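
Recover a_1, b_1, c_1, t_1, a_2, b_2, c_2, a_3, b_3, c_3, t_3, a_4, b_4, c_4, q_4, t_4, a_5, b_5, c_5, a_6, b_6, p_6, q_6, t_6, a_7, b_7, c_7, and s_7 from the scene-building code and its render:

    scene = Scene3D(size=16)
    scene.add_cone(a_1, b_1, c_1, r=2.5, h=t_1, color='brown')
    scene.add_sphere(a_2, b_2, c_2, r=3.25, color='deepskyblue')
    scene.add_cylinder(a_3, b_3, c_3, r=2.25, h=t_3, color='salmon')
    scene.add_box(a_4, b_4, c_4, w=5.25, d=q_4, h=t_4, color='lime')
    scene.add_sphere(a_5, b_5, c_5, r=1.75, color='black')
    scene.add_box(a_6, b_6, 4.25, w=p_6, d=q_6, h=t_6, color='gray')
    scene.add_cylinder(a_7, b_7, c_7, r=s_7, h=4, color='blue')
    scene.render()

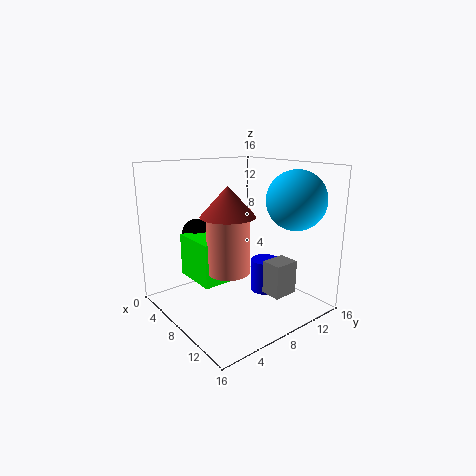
a_1 = 12.25, b_1 = 3.5, c_1 = 12, t_1 = 2.75, a_2 = 12, b_2 = 12.75, c_2 = 12.25, a_3 = 9.25, b_3 = 5.75, c_3 = 5, t_3 = 6.75, a_4 = 3.5, b_4 = 3.25, c_4 = 3.5, q_4 = 4, t_4 = 4.75, a_5 = 3, b_5 = 5.75, c_5 = 7.75, a_6 = 13.75, b_6 = 6.5, p_6 = 2, q_6 = 2.5, t_6 = 3.25, a_7 = 7.75, b_7 = 12.5, c_7 = 0.25, s_7 = 1.75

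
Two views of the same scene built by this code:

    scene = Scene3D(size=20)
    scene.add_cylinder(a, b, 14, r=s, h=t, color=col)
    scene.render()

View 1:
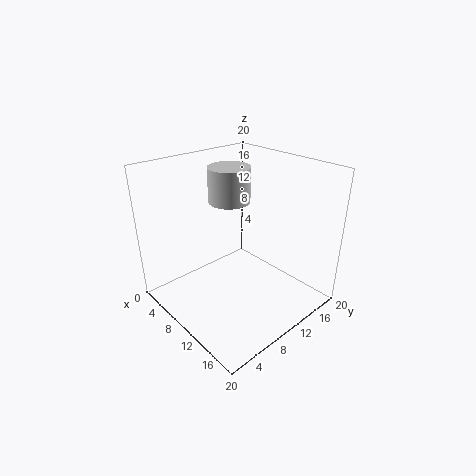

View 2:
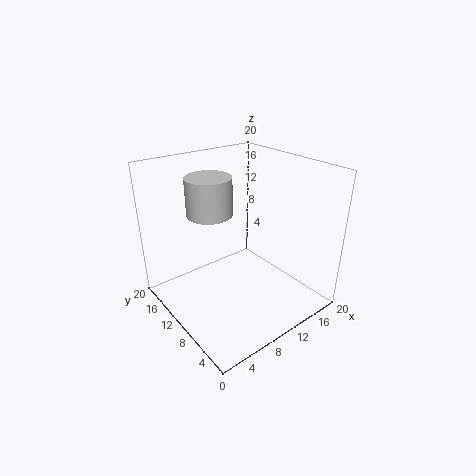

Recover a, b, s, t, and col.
a = 6.5; b = 11.5; s = 3; t = 5; col = 'lightgray'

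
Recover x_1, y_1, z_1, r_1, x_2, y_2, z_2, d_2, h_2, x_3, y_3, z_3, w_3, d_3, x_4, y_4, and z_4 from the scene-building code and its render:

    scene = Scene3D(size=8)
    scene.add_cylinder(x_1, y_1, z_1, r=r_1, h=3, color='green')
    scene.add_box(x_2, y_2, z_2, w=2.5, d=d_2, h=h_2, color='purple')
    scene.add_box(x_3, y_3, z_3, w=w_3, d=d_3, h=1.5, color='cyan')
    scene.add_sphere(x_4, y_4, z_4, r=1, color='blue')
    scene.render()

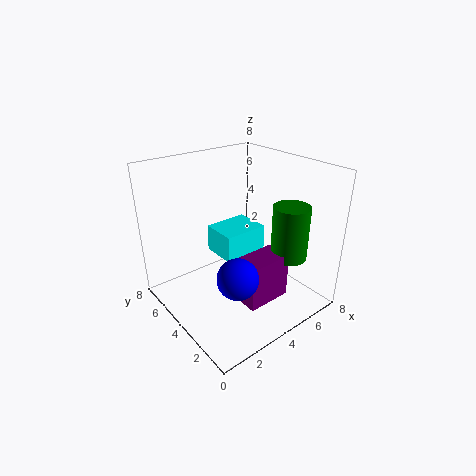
x_1 = 6
y_1 = 2
z_1 = 3
r_1 = 1
x_2 = 3
y_2 = 1.5
z_2 = 1
d_2 = 1.5
h_2 = 2.5
x_3 = 3
y_3 = 3.5
z_3 = 3
w_3 = 2.5
d_3 = 2
x_4 = 2
y_4 = 1.5
z_4 = 3.5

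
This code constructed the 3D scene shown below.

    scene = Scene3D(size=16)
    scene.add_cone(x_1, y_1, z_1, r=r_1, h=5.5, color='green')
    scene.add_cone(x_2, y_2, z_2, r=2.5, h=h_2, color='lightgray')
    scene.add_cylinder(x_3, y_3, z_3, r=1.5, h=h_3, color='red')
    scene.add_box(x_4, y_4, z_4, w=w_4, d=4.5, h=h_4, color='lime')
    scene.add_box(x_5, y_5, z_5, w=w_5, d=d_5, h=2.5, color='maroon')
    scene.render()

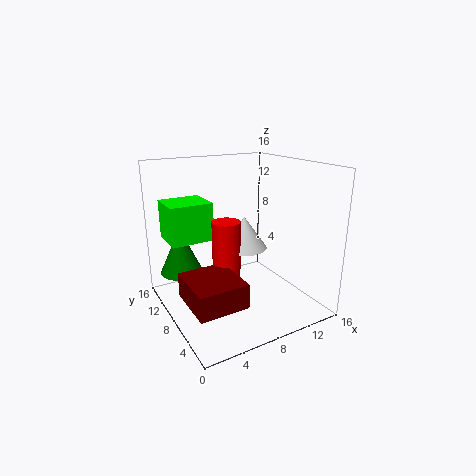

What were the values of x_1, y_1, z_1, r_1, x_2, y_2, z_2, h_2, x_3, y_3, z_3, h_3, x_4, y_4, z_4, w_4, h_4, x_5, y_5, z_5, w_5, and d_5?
x_1 = 3, y_1 = 13, z_1 = 3, r_1 = 2.5, x_2 = 8.5, y_2 = 7.5, z_2 = 7, h_2 = 3.5, x_3 = 6, y_3 = 7, z_3 = 4, h_3 = 6.5, x_4 = 1.5, y_4 = 11, z_4 = 7, w_4 = 5, h_4 = 4.5, x_5 = 0.5, y_5 = 1.5, z_5 = 3.5, w_5 = 5, d_5 = 5.5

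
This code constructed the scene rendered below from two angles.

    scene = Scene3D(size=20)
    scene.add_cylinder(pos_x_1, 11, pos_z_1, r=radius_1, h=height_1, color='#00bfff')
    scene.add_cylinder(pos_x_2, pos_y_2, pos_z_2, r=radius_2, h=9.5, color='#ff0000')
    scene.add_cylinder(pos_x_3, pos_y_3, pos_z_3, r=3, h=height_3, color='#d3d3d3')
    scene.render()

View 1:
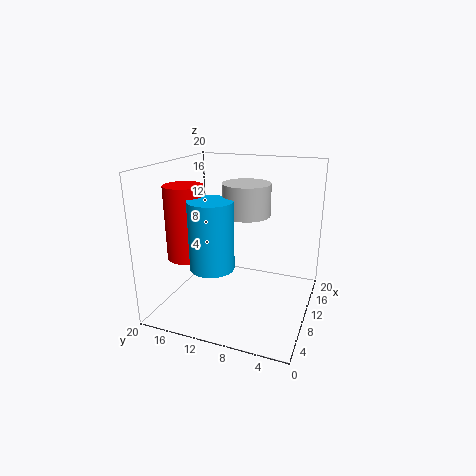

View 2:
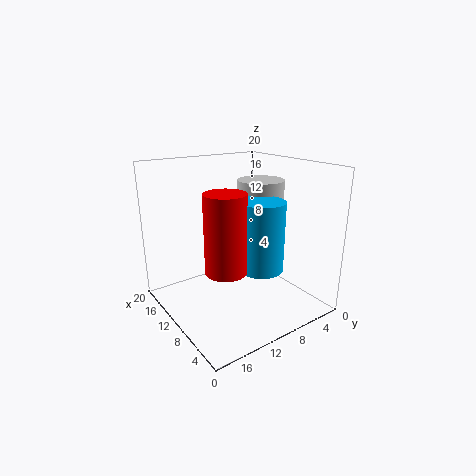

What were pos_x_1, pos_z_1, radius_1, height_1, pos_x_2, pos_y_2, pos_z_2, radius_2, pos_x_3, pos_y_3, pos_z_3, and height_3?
pos_x_1 = 3.75, pos_z_1 = 8.25, radius_1 = 2.75, height_1 = 8.5, pos_x_2 = 5, pos_y_2 = 15.25, pos_z_2 = 8.5, radius_2 = 2.5, pos_x_3 = 7.75, pos_y_3 = 8, pos_z_3 = 14.25, height_3 = 4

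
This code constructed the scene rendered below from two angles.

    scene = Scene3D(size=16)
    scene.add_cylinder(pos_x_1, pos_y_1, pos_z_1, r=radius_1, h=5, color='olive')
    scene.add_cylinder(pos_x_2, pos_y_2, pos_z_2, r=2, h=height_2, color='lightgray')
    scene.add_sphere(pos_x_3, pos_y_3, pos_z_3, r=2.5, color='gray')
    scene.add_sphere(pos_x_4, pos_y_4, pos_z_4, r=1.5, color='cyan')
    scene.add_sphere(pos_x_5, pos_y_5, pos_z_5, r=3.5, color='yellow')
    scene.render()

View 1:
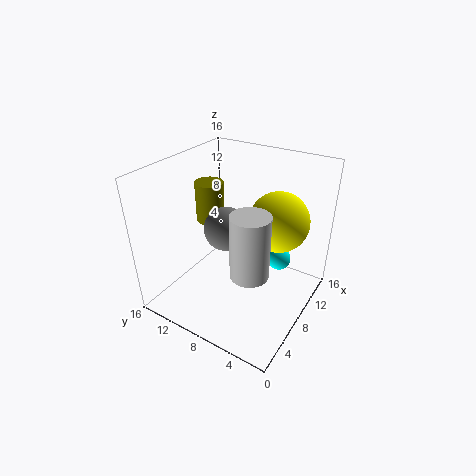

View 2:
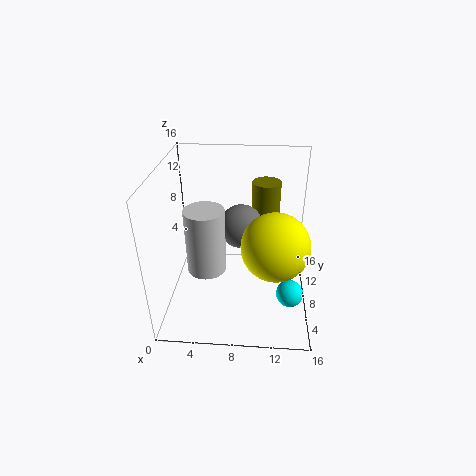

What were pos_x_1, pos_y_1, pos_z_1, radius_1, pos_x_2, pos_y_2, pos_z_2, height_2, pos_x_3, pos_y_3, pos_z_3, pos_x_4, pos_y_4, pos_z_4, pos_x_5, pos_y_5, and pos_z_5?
pos_x_1 = 11, pos_y_1 = 14, pos_z_1 = 7.25, radius_1 = 1.75, pos_x_2 = 5, pos_y_2 = 4.75, pos_z_2 = 6.25, height_2 = 6.75, pos_x_3 = 8.25, pos_y_3 = 9.75, pos_z_3 = 8.5, pos_x_4 = 14, pos_y_4 = 5.5, pos_z_4 = 2.5, pos_x_5 = 12, pos_y_5 = 5, pos_z_5 = 9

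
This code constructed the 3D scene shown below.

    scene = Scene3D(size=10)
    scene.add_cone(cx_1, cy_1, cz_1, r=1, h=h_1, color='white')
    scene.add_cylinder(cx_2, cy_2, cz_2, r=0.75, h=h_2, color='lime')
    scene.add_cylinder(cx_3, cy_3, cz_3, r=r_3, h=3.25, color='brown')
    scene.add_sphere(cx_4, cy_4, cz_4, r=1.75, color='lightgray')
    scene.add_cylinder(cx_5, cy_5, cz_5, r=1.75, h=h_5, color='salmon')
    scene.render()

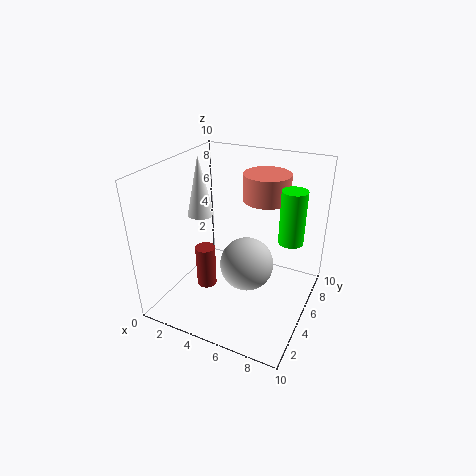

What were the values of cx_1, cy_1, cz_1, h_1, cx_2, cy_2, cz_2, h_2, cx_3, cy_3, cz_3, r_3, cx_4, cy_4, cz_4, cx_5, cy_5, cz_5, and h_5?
cx_1 = 1.25, cy_1 = 6.25, cz_1 = 5.5, h_1 = 4.5, cx_2 = 9, cy_2 = 4, cz_2 = 6.25, h_2 = 3.25, cx_3 = 2.25, cy_3 = 5, cz_3 = 0.25, r_3 = 0.75, cx_4 = 6.25, cy_4 = 3.75, cz_4 = 4, cx_5 = 5.75, cy_5 = 8.25, cz_5 = 6.75, h_5 = 2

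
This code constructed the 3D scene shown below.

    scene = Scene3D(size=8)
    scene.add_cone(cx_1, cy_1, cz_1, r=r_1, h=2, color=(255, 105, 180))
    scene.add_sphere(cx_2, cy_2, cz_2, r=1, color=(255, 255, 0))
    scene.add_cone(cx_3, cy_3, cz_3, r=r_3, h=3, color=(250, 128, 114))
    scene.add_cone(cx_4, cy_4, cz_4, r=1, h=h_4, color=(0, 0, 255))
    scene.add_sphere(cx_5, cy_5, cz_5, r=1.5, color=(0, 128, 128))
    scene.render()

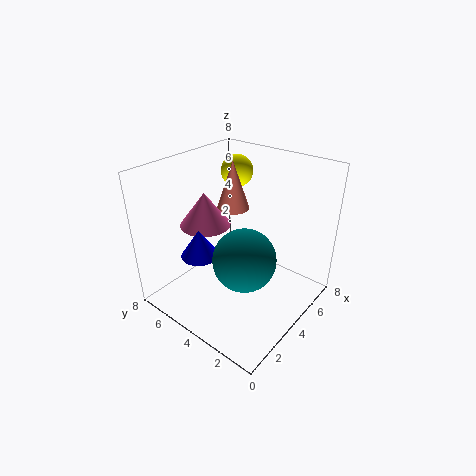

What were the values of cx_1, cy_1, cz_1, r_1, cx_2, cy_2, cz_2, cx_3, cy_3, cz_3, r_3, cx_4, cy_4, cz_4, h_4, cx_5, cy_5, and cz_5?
cx_1 = 4; cy_1 = 6.5; cz_1 = 4; r_1 = 1.5; cx_2 = 7; cy_2 = 6.5; cz_2 = 6.5; cx_3 = 6; cy_3 = 6; cz_3 = 4.5; r_3 = 1; cx_4 = 2; cy_4 = 5; cz_4 = 3.5; h_4 = 1.5; cx_5 = 2; cy_5 = 2; cz_5 = 4.5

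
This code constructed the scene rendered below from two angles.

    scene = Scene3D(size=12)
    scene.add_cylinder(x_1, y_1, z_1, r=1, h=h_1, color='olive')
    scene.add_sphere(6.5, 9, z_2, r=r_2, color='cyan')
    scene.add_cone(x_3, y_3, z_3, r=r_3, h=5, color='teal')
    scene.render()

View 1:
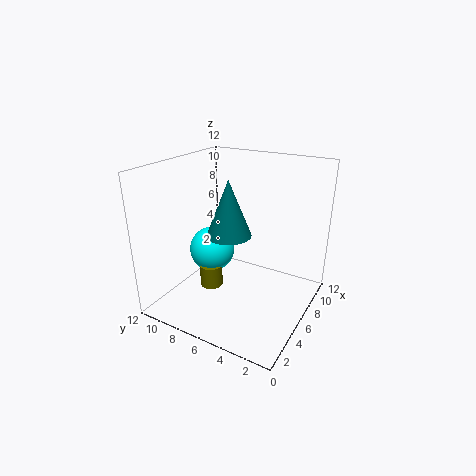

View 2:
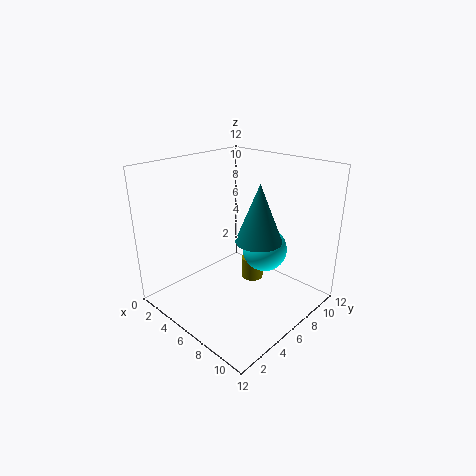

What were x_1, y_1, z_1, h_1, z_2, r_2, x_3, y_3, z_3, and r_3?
x_1 = 5.5
y_1 = 8.5
z_1 = 1
h_1 = 2
z_2 = 4
r_2 = 2
x_3 = 7
y_3 = 7.5
z_3 = 5.5
r_3 = 2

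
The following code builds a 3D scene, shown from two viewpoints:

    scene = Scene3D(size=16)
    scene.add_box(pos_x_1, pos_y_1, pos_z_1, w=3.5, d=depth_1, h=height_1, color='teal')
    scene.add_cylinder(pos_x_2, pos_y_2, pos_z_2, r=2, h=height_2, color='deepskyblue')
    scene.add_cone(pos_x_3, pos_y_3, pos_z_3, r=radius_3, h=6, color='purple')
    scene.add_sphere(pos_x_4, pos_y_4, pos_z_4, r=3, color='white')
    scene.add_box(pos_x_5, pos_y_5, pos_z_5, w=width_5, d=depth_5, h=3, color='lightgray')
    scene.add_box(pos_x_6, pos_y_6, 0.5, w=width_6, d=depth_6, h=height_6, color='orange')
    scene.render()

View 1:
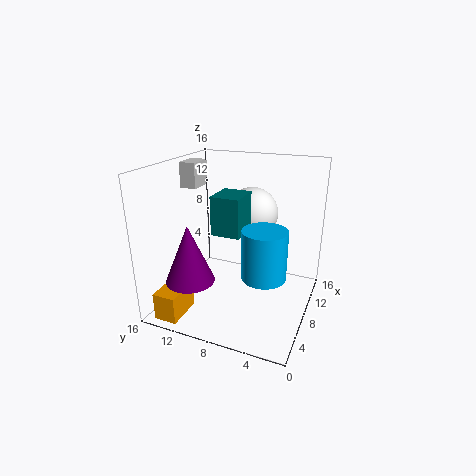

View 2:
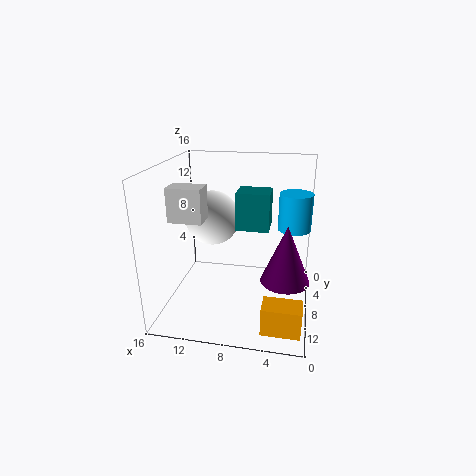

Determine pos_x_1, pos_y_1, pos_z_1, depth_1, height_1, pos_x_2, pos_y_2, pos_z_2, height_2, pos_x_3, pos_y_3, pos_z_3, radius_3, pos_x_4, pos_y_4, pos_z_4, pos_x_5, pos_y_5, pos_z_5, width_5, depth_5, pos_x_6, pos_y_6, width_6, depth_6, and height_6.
pos_x_1 = 4.5; pos_y_1 = 6.5; pos_z_1 = 9.5; depth_1 = 3; height_1 = 4; pos_x_2 = 2; pos_y_2 = 3; pos_z_2 = 7.5; height_2 = 4.5; pos_x_3 = 2.5; pos_y_3 = 11; pos_z_3 = 5; radius_3 = 2.5; pos_x_4 = 11; pos_y_4 = 7.5; pos_z_4 = 10; pos_x_5 = 9.5; pos_y_5 = 14; pos_z_5 = 12.5; width_5 = 3; depth_5 = 2; pos_x_6 = 0.5; pos_y_6 = 12; width_6 = 4; depth_6 = 2.5; height_6 = 3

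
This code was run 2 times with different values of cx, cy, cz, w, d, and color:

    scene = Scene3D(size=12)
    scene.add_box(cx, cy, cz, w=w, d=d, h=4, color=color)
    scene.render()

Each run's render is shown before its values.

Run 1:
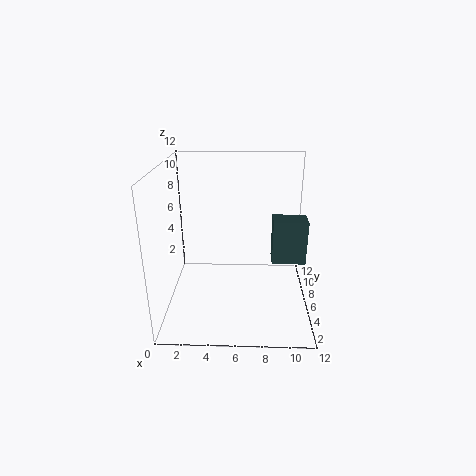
cx = 9; cy = 7; cz = 3; w = 3; d = 2; color = 'darkslategray'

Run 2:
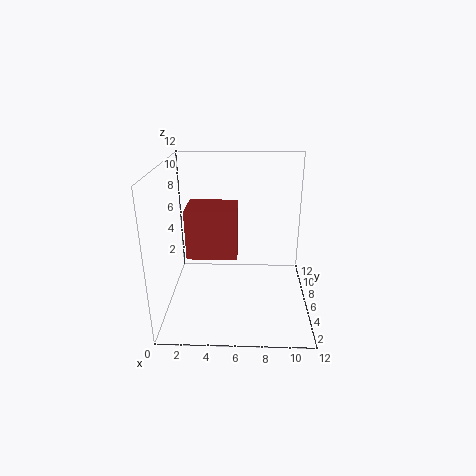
cx = 2; cy = 4; cz = 5; w = 4; d = 3; color = 'brown'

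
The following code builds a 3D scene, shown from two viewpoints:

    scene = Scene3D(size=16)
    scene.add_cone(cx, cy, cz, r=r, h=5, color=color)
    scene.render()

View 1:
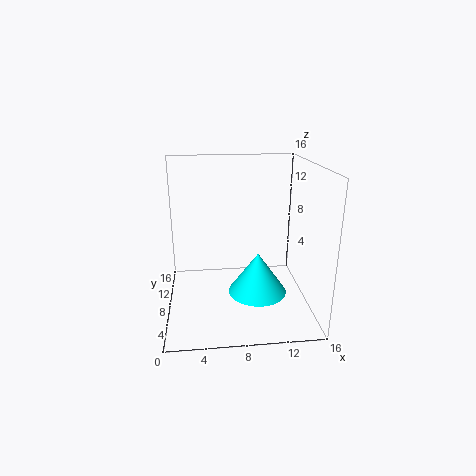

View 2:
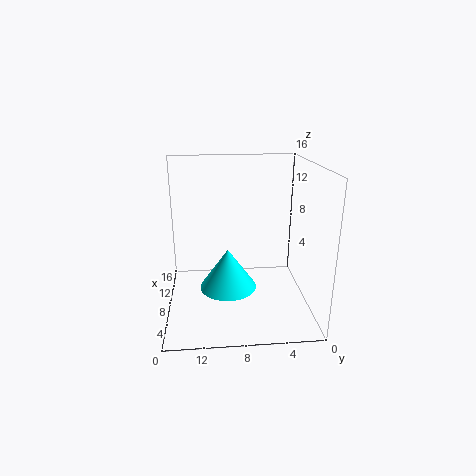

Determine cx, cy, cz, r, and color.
cx = 10.5; cy = 9; cz = 0.5; r = 3.5; color = 'cyan'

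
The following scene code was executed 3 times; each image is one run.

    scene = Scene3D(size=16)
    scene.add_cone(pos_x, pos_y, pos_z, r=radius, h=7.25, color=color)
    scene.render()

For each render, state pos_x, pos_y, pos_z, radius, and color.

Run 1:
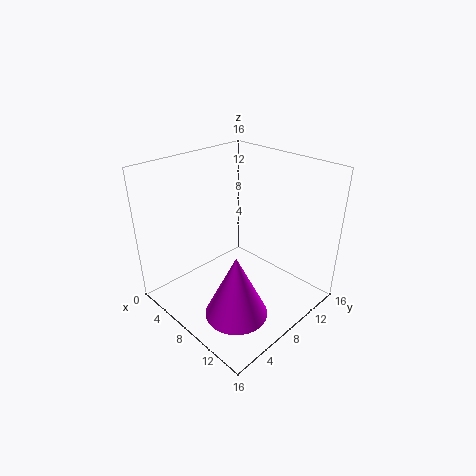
pos_x = 10.25
pos_y = 5.5
pos_z = 0.25
radius = 3.5
color = 'magenta'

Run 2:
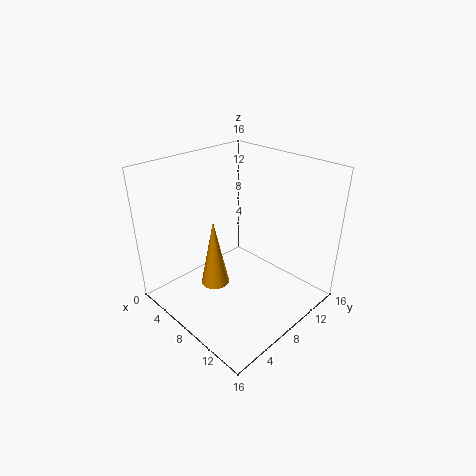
pos_x = 8
pos_y = 4.5
pos_z = 4
radius = 1.5
color = 'orange'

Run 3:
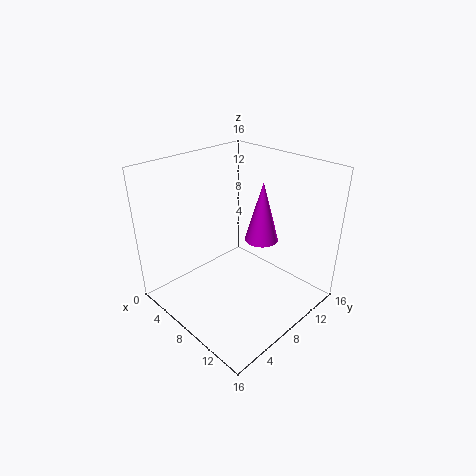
pos_x = 8
pos_y = 12
pos_z = 6.25
radius = 2
color = 'magenta'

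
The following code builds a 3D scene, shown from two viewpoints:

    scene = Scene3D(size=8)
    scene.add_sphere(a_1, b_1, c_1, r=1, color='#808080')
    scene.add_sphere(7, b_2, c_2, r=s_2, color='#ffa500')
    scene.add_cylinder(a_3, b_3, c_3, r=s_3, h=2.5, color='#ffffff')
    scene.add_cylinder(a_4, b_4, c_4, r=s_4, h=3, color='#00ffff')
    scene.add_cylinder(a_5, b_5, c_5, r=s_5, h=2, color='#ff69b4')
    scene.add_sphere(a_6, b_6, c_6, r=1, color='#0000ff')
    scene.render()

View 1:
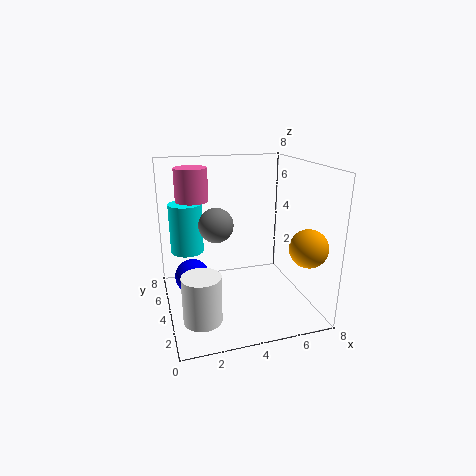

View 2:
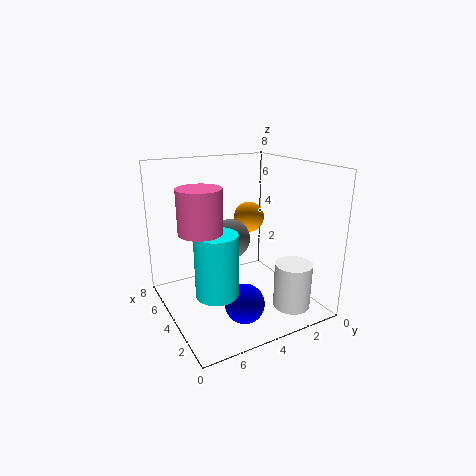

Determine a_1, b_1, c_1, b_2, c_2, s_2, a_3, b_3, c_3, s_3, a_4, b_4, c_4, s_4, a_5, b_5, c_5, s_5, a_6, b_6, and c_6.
a_1 = 3; b_1 = 5; c_1 = 4.5; b_2 = 1.5; c_2 = 4; s_2 = 1; a_3 = 1.5; b_3 = 2; c_3 = 0.5; s_3 = 1; a_4 = 1.5; b_4 = 6.5; c_4 = 2.5; s_4 = 1; a_5 = 2; b_5 = 7; c_5 = 5.5; s_5 = 1; a_6 = 1.5; b_6 = 5; c_6 = 1.5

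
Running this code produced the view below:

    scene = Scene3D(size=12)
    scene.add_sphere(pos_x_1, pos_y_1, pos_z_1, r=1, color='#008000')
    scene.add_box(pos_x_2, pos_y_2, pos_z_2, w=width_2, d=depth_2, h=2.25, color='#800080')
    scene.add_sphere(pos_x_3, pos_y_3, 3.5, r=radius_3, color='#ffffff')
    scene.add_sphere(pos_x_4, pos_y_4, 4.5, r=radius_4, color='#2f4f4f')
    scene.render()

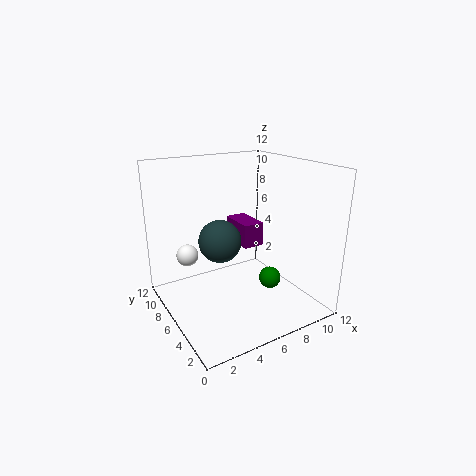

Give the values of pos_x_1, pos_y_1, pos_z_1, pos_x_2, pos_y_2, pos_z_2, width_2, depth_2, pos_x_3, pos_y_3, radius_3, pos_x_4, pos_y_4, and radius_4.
pos_x_1 = 9.5, pos_y_1 = 6, pos_z_1 = 1.25, pos_x_2 = 8, pos_y_2 = 8, pos_z_2 = 3.75, width_2 = 2, depth_2 = 3.5, pos_x_3 = 3, pos_y_3 = 10, radius_3 = 1, pos_x_4 = 6, pos_y_4 = 9.25, radius_4 = 2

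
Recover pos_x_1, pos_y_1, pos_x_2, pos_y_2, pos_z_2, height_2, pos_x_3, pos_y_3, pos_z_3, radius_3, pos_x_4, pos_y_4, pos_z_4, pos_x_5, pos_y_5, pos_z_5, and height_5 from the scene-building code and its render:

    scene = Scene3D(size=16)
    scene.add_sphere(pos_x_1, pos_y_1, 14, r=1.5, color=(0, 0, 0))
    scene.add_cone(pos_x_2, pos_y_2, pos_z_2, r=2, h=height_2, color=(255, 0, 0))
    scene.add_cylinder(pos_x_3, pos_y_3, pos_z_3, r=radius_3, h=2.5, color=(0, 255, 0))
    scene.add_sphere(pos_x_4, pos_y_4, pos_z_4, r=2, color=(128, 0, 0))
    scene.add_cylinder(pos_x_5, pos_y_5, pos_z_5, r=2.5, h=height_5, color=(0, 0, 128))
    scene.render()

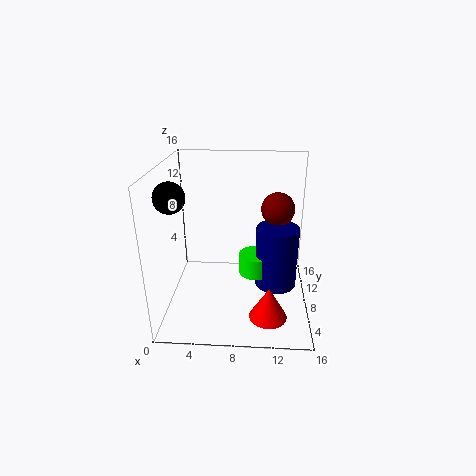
pos_x_1 = 2, pos_y_1 = 3.5, pos_x_2 = 11.5, pos_y_2 = 3.5, pos_z_2 = 1, height_2 = 3.5, pos_x_3 = 10, pos_y_3 = 10, pos_z_3 = 2.5, radius_3 = 2, pos_x_4 = 12.5, pos_y_4 = 12, pos_z_4 = 10, pos_x_5 = 12.5, pos_y_5 = 10, pos_z_5 = 1, height_5 = 7.5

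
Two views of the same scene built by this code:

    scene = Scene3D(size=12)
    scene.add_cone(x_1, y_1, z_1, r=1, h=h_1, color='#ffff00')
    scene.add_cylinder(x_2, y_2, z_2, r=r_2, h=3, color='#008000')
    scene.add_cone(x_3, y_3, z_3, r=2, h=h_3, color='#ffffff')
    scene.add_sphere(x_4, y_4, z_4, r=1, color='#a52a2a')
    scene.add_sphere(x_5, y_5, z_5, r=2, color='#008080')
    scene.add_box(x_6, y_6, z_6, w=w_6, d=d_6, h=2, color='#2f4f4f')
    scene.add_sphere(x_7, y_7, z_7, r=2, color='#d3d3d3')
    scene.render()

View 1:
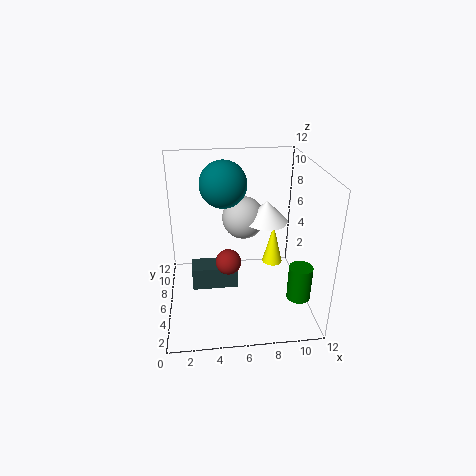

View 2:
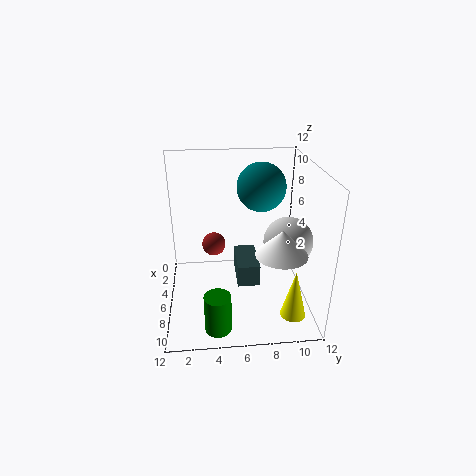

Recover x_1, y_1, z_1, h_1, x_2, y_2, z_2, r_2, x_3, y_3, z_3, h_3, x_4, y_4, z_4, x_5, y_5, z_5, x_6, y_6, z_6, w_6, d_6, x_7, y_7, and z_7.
x_1 = 10, y_1 = 10, z_1 = 1, h_1 = 4, x_2 = 11, y_2 = 4, z_2 = 1, r_2 = 1, x_3 = 9, y_3 = 9, z_3 = 6, h_3 = 2, x_4 = 5, y_4 = 4, z_4 = 5, x_5 = 5, y_5 = 8, z_5 = 10, x_6 = 2, y_6 = 6, z_6 = 1, w_6 = 4, d_6 = 2, x_7 = 7, y_7 = 10, z_7 = 6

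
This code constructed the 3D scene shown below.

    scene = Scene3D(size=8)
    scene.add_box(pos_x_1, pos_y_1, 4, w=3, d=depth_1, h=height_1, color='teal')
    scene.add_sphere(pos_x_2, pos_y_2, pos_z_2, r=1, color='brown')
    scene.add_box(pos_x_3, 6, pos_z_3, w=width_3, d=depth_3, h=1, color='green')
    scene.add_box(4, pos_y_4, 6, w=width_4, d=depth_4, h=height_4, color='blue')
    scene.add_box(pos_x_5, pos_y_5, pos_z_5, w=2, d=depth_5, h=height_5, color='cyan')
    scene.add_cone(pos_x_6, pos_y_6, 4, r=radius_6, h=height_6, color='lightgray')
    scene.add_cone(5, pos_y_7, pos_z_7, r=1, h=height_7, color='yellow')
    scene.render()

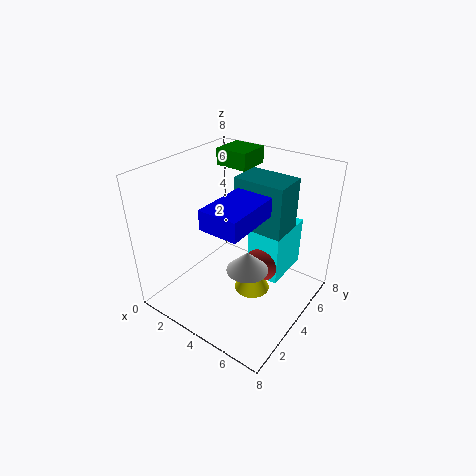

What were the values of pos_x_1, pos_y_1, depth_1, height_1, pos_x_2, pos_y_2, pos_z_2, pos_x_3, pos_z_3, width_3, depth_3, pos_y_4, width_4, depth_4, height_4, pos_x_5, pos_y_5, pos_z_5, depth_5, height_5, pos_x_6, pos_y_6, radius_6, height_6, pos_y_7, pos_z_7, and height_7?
pos_x_1 = 3; pos_y_1 = 5; depth_1 = 2; height_1 = 3; pos_x_2 = 5; pos_y_2 = 5; pos_z_2 = 2; pos_x_3 = 1; pos_z_3 = 7; width_3 = 2; depth_3 = 2; pos_y_4 = 1; width_4 = 2; depth_4 = 3; height_4 = 1; pos_x_5 = 4; pos_y_5 = 5; pos_z_5 = 1; depth_5 = 3; height_5 = 3; pos_x_6 = 6; pos_y_6 = 2; radius_6 = 1; height_6 = 1; pos_y_7 = 4; pos_z_7 = 1; height_7 = 2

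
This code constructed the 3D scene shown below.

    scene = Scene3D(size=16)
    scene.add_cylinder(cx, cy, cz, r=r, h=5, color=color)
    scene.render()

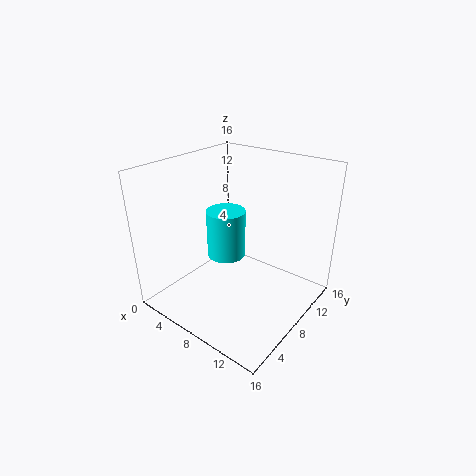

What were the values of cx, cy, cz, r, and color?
cx = 8
cy = 6
cz = 7
r = 2
color = 'cyan'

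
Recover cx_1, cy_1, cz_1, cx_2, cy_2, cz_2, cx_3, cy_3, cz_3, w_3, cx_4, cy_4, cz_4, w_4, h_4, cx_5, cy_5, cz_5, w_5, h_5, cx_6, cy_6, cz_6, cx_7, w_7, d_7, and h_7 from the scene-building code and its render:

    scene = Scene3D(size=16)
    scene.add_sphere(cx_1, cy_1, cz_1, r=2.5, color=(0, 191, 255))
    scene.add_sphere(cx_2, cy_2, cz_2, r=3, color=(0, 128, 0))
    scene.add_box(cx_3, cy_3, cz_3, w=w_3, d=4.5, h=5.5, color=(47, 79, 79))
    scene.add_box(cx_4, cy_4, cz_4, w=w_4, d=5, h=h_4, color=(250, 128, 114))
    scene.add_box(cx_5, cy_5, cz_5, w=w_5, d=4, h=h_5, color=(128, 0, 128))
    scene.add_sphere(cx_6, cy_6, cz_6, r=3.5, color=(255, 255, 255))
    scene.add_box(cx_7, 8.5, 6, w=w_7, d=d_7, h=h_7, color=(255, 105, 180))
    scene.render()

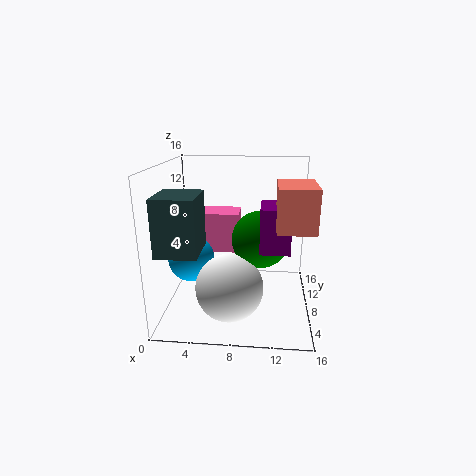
cx_1 = 3; cy_1 = 6.5; cz_1 = 6; cx_2 = 10.5; cy_2 = 6.5; cz_2 = 8.5; cx_3 = 1; cy_3 = 0.5; cz_3 = 8.5; w_3 = 4; cx_4 = 12; cy_4 = 1; cz_4 = 11; w_4 = 3.5; h_4 = 4; cx_5 = 10.5; cy_5 = 3.5; cz_5 = 8; w_5 = 3; h_5 = 4.5; cx_6 = 7.5; cy_6 = 4; cz_6 = 4; cx_7 = 3; w_7 = 5; d_7 = 3.5; h_7 = 4.5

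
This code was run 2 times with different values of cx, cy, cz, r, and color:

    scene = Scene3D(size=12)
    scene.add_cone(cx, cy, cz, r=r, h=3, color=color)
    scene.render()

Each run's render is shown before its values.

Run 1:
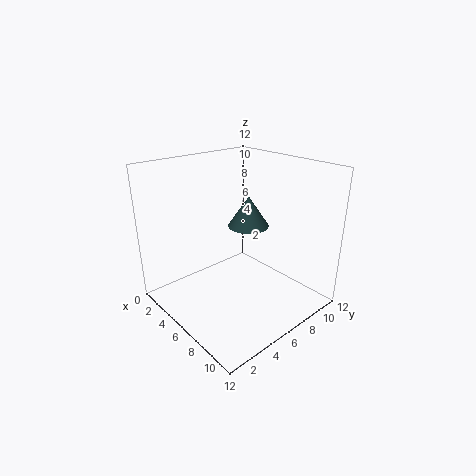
cx = 3
cy = 10
cz = 5
r = 2
color = 'darkslategray'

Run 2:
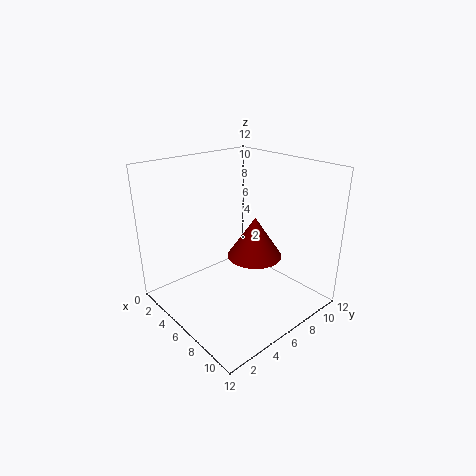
cx = 9
cy = 5
cz = 6
r = 2
color = 'maroon'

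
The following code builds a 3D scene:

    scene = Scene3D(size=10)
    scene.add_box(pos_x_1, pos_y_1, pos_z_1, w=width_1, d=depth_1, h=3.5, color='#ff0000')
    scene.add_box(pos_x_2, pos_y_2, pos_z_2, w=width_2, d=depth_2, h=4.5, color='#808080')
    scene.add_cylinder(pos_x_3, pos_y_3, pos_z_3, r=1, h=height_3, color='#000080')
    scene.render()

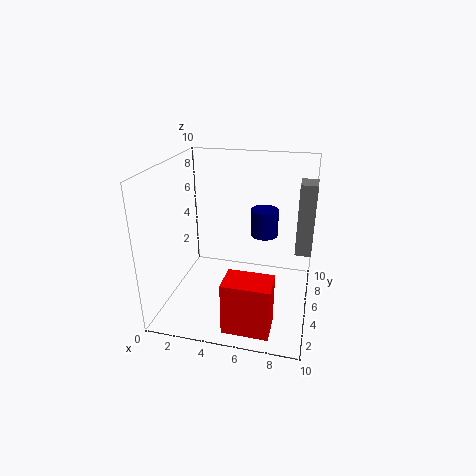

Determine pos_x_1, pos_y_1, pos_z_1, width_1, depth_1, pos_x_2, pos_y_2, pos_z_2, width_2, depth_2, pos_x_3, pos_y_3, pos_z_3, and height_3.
pos_x_1 = 5, pos_y_1 = 0.5, pos_z_1 = 0.5, width_1 = 3, depth_1 = 2, pos_x_2 = 9, pos_y_2 = 3.5, pos_z_2 = 5, width_2 = 1, depth_2 = 1.5, pos_x_3 = 6.5, pos_y_3 = 7, pos_z_3 = 4.5, height_3 = 2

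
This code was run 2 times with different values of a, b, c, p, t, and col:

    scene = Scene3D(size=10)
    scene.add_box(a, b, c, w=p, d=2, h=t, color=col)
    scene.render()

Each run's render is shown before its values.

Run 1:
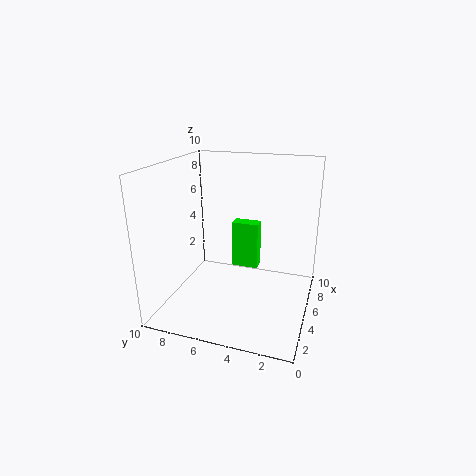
a = 6.5, b = 4, c = 2, p = 1, t = 3.5, col = 'lime'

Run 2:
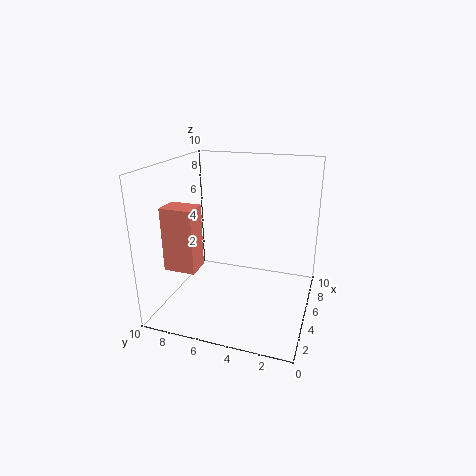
a = 1, b = 6.5, c = 4, p = 1.5, t = 4, col = 'salmon'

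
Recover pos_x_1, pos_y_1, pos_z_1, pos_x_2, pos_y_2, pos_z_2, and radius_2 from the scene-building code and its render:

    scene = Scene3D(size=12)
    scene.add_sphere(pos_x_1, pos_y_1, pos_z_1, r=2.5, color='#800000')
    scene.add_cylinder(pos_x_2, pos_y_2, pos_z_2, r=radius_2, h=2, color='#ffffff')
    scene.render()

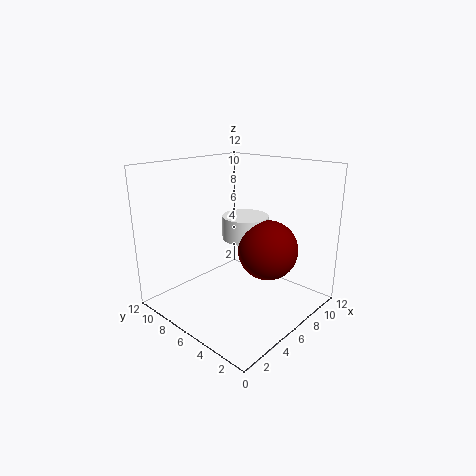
pos_x_1 = 7.5; pos_y_1 = 4; pos_z_1 = 5; pos_x_2 = 7.5; pos_y_2 = 6.5; pos_z_2 = 5.5; radius_2 = 2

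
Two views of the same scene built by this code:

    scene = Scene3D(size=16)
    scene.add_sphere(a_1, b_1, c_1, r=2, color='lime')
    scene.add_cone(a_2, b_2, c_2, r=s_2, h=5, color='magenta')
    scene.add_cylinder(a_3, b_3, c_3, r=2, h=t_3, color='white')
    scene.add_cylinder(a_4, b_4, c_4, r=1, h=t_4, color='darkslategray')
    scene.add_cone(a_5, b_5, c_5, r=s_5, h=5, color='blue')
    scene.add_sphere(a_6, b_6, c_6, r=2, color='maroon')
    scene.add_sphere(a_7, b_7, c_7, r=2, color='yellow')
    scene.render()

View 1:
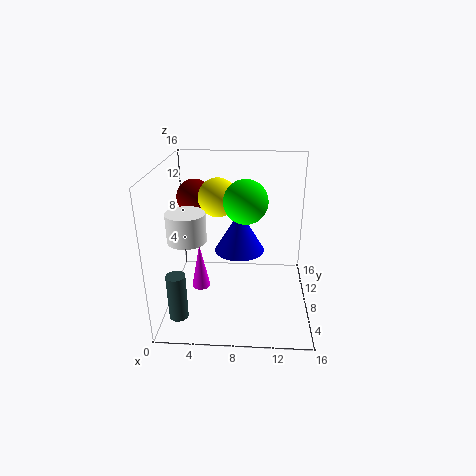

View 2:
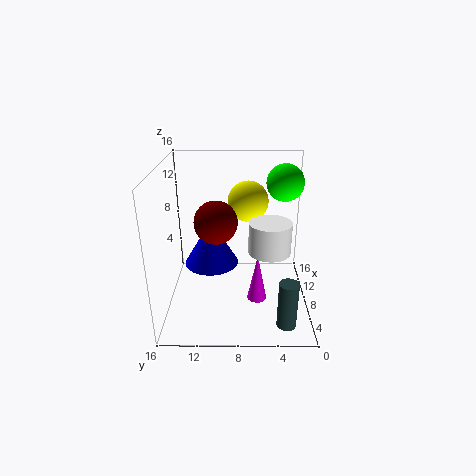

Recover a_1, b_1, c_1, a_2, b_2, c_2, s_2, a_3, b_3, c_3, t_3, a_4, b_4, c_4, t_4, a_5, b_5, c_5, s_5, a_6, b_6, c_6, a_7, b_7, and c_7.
a_1 = 9, b_1 = 3, c_1 = 14, a_2 = 4, b_2 = 6, c_2 = 3, s_2 = 1, a_3 = 3, b_3 = 5, c_3 = 9, t_3 = 3, a_4 = 2, b_4 = 3, c_4 = 1, t_4 = 5, a_5 = 8, b_5 = 11, c_5 = 5, s_5 = 3, a_6 = 3, b_6 = 10, c_6 = 12, a_7 = 6, b_7 = 7, c_7 = 13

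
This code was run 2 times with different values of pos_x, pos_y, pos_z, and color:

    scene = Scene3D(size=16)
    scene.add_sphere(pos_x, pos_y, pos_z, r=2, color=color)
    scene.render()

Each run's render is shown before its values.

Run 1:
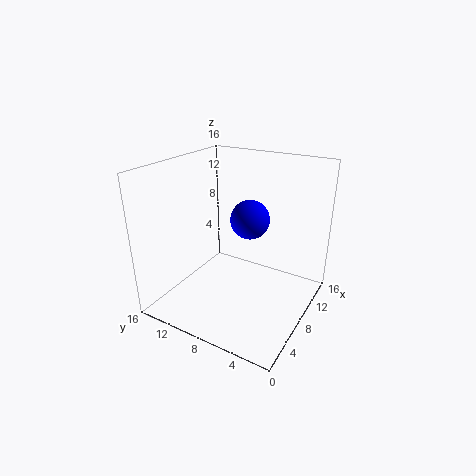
pos_x = 7; pos_y = 6; pos_z = 11; color = 'blue'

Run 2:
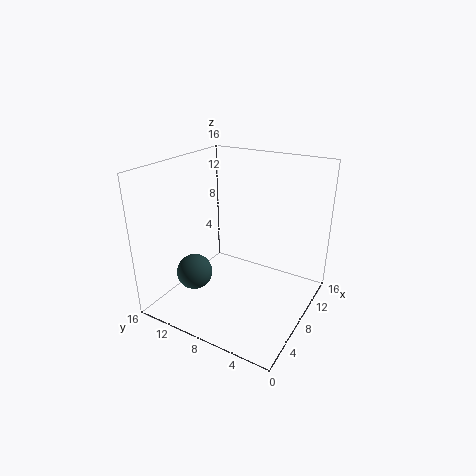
pos_x = 5; pos_y = 12; pos_z = 4; color = 'darkslategray'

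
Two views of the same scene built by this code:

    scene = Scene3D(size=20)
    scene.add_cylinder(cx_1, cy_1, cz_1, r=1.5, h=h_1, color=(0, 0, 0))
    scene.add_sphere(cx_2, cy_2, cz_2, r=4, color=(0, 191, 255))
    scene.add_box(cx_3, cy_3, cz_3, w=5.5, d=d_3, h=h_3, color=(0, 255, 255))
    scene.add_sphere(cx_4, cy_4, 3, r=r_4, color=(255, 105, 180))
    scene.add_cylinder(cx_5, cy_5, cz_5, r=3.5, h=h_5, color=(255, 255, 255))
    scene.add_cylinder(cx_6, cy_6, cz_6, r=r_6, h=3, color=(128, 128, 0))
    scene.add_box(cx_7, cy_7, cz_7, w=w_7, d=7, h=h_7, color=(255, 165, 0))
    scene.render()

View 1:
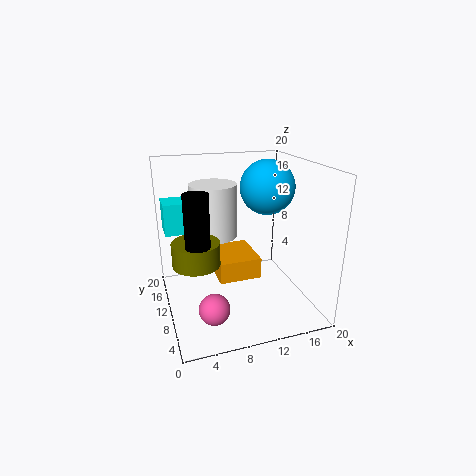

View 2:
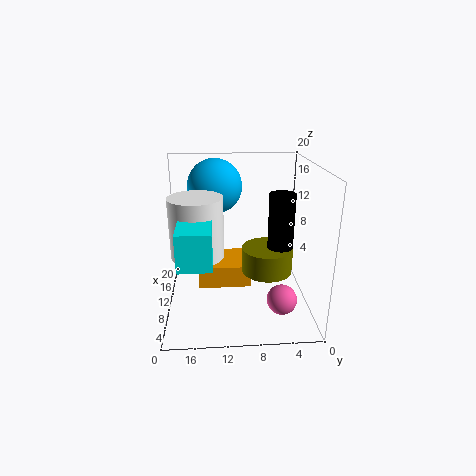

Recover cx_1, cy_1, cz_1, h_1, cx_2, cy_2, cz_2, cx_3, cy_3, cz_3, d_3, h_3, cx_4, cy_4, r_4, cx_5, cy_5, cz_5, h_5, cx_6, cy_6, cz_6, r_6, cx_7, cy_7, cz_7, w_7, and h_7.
cx_1 = 3.5
cy_1 = 5.5
cz_1 = 10
h_1 = 8
cx_2 = 15.5
cy_2 = 13
cz_2 = 16
cx_3 = 0.5
cy_3 = 13.5
cz_3 = 10
d_3 = 4
h_3 = 4.5
cx_4 = 5
cy_4 = 4.5
r_4 = 2
cx_5 = 8
cy_5 = 15.5
cz_5 = 8.5
h_5 = 8
cx_6 = 3.5
cy_6 = 7
cz_6 = 8.5
r_6 = 3
cx_7 = 7
cy_7 = 8.5
cz_7 = 4
w_7 = 6
h_7 = 3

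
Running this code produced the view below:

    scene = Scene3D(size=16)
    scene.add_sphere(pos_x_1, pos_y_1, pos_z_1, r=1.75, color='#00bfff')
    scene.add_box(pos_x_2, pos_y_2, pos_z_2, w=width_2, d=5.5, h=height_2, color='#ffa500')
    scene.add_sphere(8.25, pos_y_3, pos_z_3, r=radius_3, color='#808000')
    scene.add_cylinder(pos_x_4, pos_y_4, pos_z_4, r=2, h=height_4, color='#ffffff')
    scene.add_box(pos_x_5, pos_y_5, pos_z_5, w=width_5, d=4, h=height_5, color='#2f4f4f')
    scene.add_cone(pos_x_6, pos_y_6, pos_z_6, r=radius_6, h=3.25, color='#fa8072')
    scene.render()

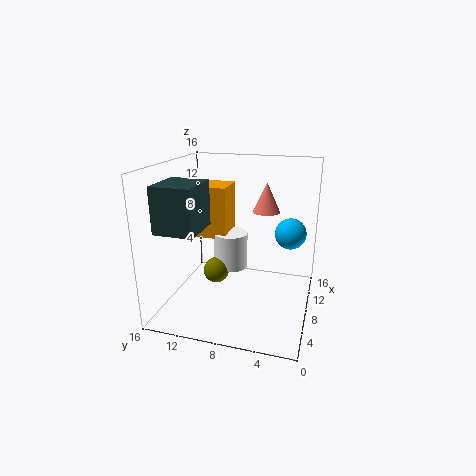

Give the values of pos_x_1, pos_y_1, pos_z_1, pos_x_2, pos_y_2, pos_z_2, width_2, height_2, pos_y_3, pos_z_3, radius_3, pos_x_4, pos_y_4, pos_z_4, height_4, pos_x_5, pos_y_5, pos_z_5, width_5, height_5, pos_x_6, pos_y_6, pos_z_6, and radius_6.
pos_x_1 = 10.25
pos_y_1 = 2.5
pos_z_1 = 8.25
pos_x_2 = 8.75
pos_y_2 = 9.75
pos_z_2 = 7.25
width_2 = 4
height_2 = 6
pos_y_3 = 10.75
pos_z_3 = 3.5
radius_3 = 1.5
pos_x_4 = 10
pos_y_4 = 9.5
pos_z_4 = 3.5
height_4 = 4.25
pos_x_5 = 0.5
pos_y_5 = 10
pos_z_5 = 10.5
width_5 = 4.5
height_5 = 4.5
pos_x_6 = 9.75
pos_y_6 = 5.25
pos_z_6 = 10.75
radius_6 = 1.5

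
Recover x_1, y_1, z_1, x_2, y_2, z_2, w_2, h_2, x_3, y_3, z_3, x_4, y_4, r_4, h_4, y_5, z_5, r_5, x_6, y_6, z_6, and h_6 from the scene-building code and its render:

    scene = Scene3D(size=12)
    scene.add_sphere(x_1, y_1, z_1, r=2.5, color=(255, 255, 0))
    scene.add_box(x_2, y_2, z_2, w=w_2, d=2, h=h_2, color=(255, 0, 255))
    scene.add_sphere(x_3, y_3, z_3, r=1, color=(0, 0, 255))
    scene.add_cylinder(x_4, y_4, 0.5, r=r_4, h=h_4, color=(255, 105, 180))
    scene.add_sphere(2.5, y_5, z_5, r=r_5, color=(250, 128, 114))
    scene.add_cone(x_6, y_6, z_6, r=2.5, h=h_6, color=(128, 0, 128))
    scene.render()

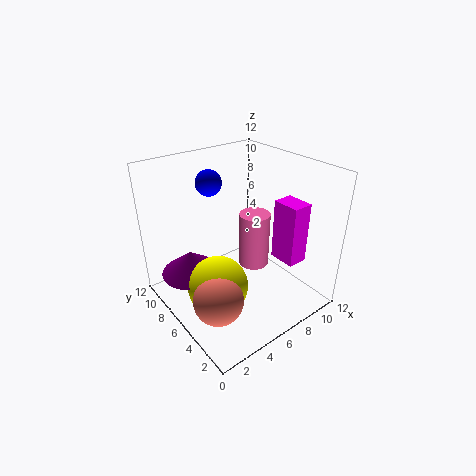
x_1 = 3.5
y_1 = 5.5
z_1 = 2.5
x_2 = 6.5
y_2 = 0.5
z_2 = 6
w_2 = 1.5
h_2 = 4.5
x_3 = 4
y_3 = 7
z_3 = 11
x_4 = 10
y_4 = 8.5
r_4 = 1.5
h_4 = 5.5
y_5 = 4
z_5 = 2.5
r_5 = 2
x_6 = 2.5
y_6 = 8
z_6 = 3
h_6 = 2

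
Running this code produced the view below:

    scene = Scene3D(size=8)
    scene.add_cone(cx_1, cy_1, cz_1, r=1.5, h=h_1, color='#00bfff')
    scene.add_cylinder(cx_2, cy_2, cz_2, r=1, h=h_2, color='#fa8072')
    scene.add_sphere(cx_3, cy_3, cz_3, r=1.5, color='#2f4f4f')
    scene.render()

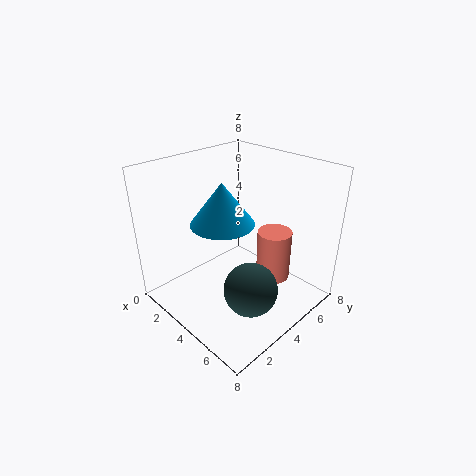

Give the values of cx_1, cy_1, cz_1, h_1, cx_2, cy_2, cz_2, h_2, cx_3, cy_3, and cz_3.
cx_1 = 5; cy_1 = 2; cz_1 = 6; h_1 = 2; cx_2 = 5; cy_2 = 6; cz_2 = 1; h_2 = 3; cx_3 = 5.5; cy_3 = 3.5; cz_3 = 1.5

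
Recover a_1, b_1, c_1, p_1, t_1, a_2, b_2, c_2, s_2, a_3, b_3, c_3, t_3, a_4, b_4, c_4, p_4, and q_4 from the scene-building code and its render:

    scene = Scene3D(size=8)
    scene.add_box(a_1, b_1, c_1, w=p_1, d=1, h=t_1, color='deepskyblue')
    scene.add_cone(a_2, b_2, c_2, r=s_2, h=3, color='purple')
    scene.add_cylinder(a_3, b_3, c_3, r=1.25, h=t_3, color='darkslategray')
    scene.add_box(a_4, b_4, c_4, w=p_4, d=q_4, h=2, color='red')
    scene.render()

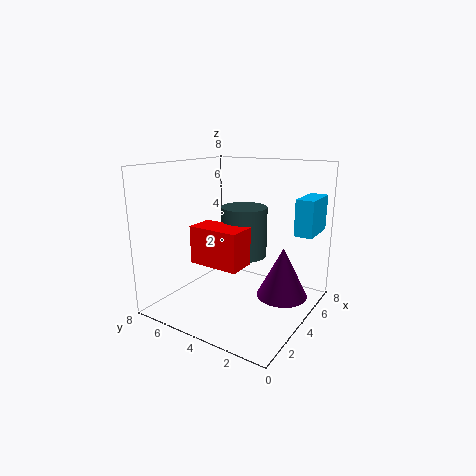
a_1 = 5.25, b_1 = 0.25, c_1 = 4.25, p_1 = 2.25, t_1 = 2, a_2 = 5.75, b_2 = 2, c_2 = 0.25, s_2 = 1.5, a_3 = 4.25, b_3 = 3.75, c_3 = 3, t_3 = 2.75, a_4 = 1.75, b_4 = 2.75, c_4 = 3, p_4 = 1.5, q_4 = 2.75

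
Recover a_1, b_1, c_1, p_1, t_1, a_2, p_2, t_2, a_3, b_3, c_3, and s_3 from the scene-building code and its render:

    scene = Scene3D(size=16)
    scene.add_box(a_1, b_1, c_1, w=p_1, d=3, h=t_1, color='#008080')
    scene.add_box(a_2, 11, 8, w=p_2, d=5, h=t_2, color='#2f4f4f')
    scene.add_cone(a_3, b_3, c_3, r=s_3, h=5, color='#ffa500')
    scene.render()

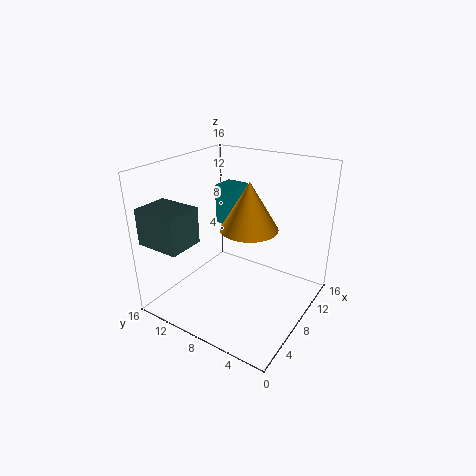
a_1 = 12; b_1 = 11; c_1 = 7; p_1 = 3; t_1 = 5; a_2 = 1; p_2 = 4; t_2 = 4; a_3 = 7; b_3 = 6; c_3 = 10; s_3 = 3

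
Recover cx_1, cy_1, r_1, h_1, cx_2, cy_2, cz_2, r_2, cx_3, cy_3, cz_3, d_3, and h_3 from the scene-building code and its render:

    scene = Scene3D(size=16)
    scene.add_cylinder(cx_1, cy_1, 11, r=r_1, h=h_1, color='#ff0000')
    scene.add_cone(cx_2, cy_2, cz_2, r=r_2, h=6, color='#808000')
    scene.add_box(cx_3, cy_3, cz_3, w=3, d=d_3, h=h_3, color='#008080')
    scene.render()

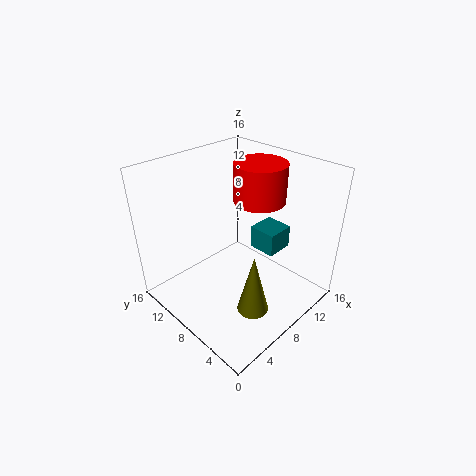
cx_1 = 12, cy_1 = 8.5, r_1 = 3, h_1 = 4.5, cx_2 = 4, cy_2 = 2, cz_2 = 4.5, r_2 = 1.5, cx_3 = 9, cy_3 = 4, cz_3 = 7, d_3 = 3, h_3 = 2.5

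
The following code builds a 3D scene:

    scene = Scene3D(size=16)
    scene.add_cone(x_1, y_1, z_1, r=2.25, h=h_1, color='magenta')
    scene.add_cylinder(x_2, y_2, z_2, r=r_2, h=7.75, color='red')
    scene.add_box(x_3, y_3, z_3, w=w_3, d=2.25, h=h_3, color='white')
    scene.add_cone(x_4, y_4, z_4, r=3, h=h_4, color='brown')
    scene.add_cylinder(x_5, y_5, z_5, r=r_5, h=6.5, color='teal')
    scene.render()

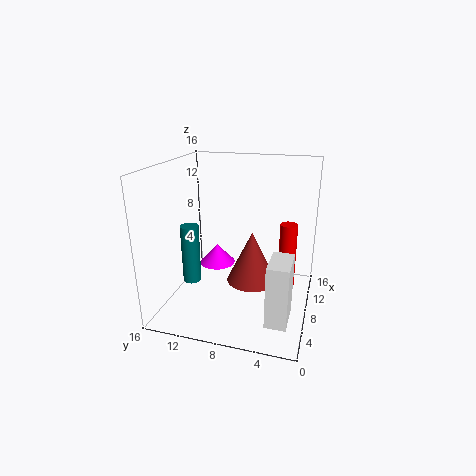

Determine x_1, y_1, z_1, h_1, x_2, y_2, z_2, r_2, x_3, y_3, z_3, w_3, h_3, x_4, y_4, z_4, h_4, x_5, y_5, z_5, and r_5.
x_1 = 12
y_1 = 12
z_1 = 2.5
h_1 = 2.5
x_2 = 10.5
y_2 = 2.75
z_2 = 1.5
r_2 = 1
x_3 = 2.75
y_3 = 1.5
z_3 = 0.75
w_3 = 4
h_3 = 6.75
x_4 = 10.5
y_4 = 7
z_4 = 1.5
h_4 = 6.25
x_5 = 5.75
y_5 = 12.75
z_5 = 3.25
r_5 = 1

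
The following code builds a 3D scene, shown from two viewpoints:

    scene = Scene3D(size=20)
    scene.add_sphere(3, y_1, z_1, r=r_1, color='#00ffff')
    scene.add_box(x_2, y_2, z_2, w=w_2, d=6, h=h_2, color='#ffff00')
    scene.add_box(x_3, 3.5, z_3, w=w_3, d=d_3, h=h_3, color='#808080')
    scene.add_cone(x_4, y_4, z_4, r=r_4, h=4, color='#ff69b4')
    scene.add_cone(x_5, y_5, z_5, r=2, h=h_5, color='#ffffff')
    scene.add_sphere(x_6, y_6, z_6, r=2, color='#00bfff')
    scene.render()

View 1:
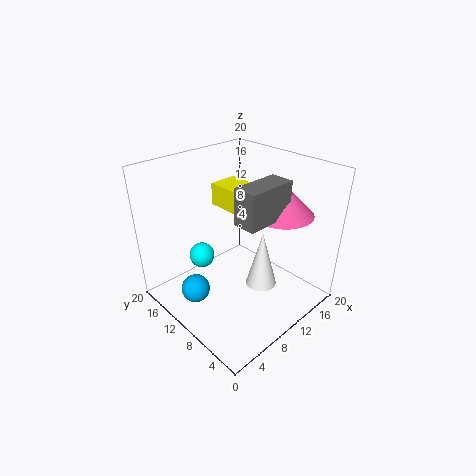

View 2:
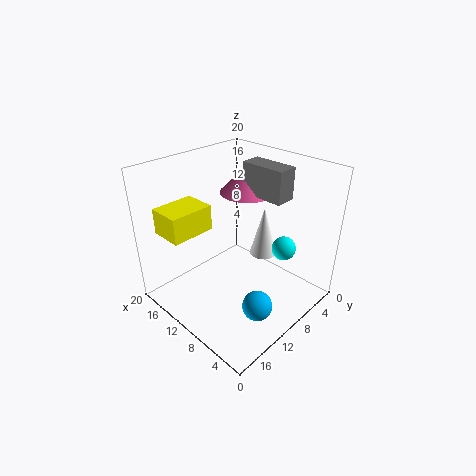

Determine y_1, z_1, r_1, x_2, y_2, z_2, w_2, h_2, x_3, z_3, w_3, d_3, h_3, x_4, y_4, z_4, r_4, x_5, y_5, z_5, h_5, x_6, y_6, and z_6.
y_1 = 9; z_1 = 11; r_1 = 1.5; x_2 = 12.5; y_2 = 12.5; z_2 = 11.5; w_2 = 4.5; h_2 = 3.5; x_3 = 6; z_3 = 15; w_3 = 6.5; d_3 = 3; h_3 = 4.5; x_4 = 13; y_4 = 5; z_4 = 14.5; r_4 = 4; x_5 = 9.5; y_5 = 5; z_5 = 5.5; h_5 = 7.5; x_6 = 4; y_6 = 12.5; z_6 = 3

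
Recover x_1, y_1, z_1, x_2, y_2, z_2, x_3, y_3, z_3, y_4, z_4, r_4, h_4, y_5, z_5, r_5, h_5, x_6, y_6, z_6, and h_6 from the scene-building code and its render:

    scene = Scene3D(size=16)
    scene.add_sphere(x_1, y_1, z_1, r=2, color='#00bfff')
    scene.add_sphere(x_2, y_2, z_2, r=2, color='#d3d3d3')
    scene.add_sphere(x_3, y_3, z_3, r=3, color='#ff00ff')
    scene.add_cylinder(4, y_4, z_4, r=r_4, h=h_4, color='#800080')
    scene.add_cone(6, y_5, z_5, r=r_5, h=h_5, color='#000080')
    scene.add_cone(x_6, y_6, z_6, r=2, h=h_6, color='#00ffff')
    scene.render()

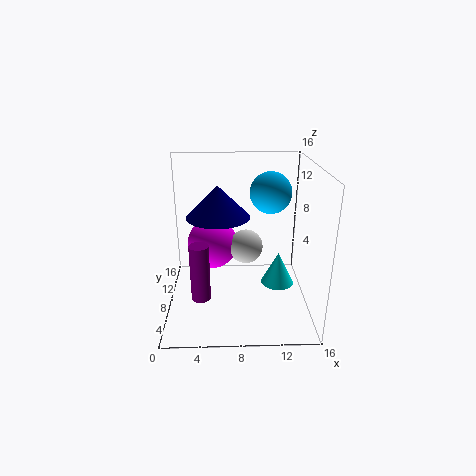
x_1 = 11
y_1 = 5
z_1 = 14
x_2 = 9
y_2 = 10
z_2 = 6
x_3 = 5
y_3 = 11
z_3 = 6
y_4 = 4
z_4 = 3
r_4 = 1
h_4 = 6
y_5 = 4
z_5 = 12
r_5 = 3
h_5 = 3
x_6 = 13
y_6 = 10
z_6 = 1
h_6 = 4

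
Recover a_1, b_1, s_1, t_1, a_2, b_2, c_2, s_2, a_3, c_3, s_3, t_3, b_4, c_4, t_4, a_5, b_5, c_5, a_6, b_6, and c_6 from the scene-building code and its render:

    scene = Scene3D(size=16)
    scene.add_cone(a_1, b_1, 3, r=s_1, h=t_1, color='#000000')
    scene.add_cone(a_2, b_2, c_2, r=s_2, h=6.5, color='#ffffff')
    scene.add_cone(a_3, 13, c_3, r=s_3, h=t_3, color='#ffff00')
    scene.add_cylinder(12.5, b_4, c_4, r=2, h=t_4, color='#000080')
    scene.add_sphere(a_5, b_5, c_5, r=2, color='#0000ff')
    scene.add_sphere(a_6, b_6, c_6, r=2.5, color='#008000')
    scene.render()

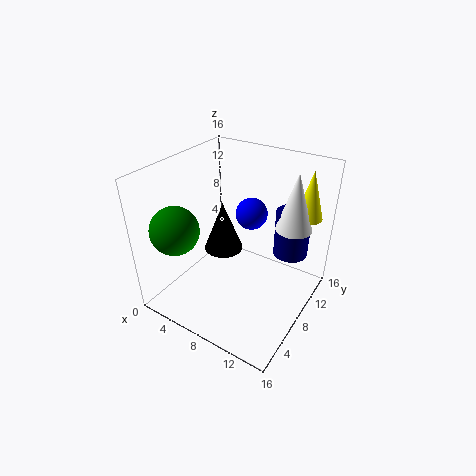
a_1 = 3.5, b_1 = 11.5, s_1 = 2.5, t_1 = 6.5, a_2 = 13, b_2 = 11.5, c_2 = 9, s_2 = 2, a_3 = 14, c_3 = 10, s_3 = 1.5, t_3 = 5.5, b_4 = 12.5, c_4 = 5, t_4 = 5.5, a_5 = 6.5, b_5 = 13.5, c_5 = 8, a_6 = 4, b_6 = 2.5, c_6 = 10.5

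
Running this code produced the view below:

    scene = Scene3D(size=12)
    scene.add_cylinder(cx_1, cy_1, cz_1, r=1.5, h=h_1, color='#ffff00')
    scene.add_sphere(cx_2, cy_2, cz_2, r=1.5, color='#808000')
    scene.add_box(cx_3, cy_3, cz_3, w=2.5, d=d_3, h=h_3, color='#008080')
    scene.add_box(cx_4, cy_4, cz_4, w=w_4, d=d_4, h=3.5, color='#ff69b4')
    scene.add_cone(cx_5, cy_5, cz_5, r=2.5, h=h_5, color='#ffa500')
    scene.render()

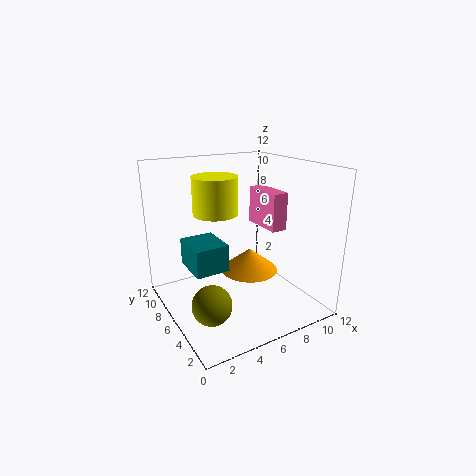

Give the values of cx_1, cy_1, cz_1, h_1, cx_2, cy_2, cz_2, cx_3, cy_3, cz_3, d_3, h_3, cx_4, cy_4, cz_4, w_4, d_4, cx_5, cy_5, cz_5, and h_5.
cx_1 = 2.5, cy_1 = 3, cz_1 = 9.5, h_1 = 2.5, cx_2 = 2, cy_2 = 3, cz_2 = 2.5, cx_3 = 1, cy_3 = 3, cz_3 = 5, d_3 = 3, h_3 = 2, cx_4 = 10, cy_4 = 6.5, cz_4 = 5.5, w_4 = 1.5, d_4 = 4, cx_5 = 7.5, cy_5 = 6.5, cz_5 = 2.5, h_5 = 2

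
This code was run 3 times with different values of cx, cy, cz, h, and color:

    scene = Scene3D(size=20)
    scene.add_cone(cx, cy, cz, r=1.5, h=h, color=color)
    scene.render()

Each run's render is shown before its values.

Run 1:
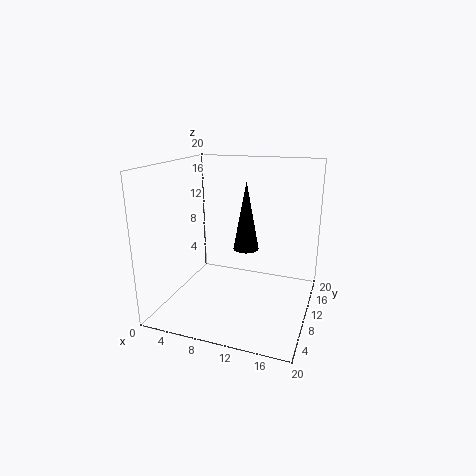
cx = 13
cy = 4.5
cz = 11
h = 8
color = 'black'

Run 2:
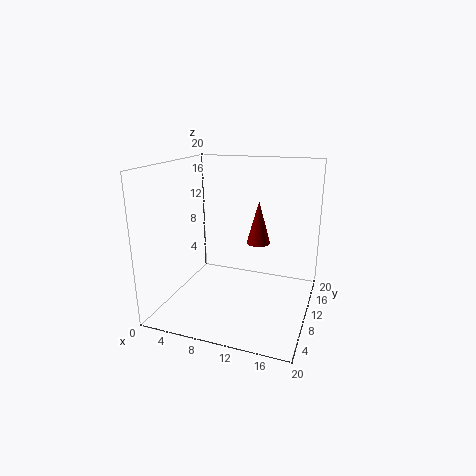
cx = 13.5
cy = 8
cz = 10.5
h = 5.5
color = 'maroon'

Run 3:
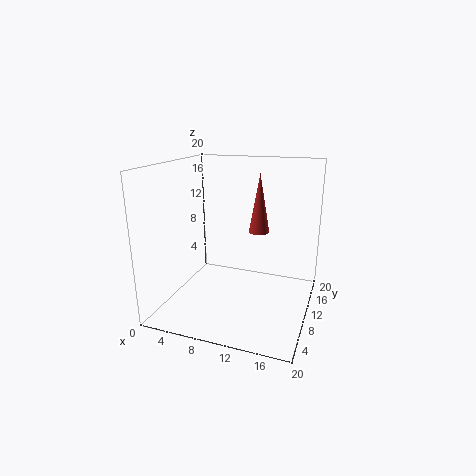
cx = 12
cy = 13.5
cz = 10
h = 8.5
color = 'brown'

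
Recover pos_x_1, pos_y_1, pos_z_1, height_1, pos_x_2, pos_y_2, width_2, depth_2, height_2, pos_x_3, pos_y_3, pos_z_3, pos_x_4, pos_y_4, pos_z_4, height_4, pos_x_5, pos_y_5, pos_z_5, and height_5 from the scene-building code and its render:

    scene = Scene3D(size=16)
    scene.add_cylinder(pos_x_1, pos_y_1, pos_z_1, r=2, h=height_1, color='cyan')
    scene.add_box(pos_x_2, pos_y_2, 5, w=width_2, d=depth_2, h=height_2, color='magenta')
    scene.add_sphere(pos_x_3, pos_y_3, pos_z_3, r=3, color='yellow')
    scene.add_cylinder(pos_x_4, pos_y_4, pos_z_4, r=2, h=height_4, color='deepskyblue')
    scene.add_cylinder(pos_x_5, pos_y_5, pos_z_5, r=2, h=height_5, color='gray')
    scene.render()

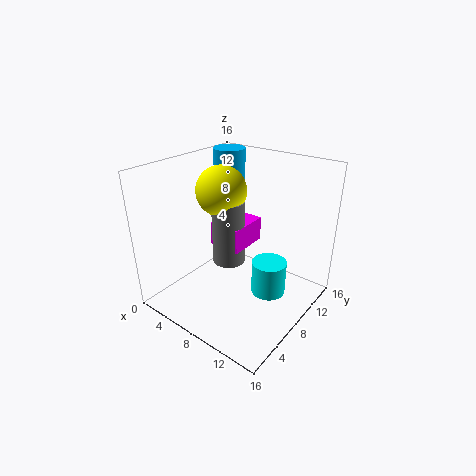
pos_x_1 = 11
pos_y_1 = 10
pos_z_1 = 1
height_1 = 4
pos_x_2 = 3
pos_y_2 = 9
width_2 = 4
depth_2 = 5
height_2 = 3
pos_x_3 = 4
pos_y_3 = 10
pos_z_3 = 12
pos_x_4 = 2
pos_y_4 = 14
pos_z_4 = 9
height_4 = 7
pos_x_5 = 5
pos_y_5 = 10
pos_z_5 = 3
height_5 = 8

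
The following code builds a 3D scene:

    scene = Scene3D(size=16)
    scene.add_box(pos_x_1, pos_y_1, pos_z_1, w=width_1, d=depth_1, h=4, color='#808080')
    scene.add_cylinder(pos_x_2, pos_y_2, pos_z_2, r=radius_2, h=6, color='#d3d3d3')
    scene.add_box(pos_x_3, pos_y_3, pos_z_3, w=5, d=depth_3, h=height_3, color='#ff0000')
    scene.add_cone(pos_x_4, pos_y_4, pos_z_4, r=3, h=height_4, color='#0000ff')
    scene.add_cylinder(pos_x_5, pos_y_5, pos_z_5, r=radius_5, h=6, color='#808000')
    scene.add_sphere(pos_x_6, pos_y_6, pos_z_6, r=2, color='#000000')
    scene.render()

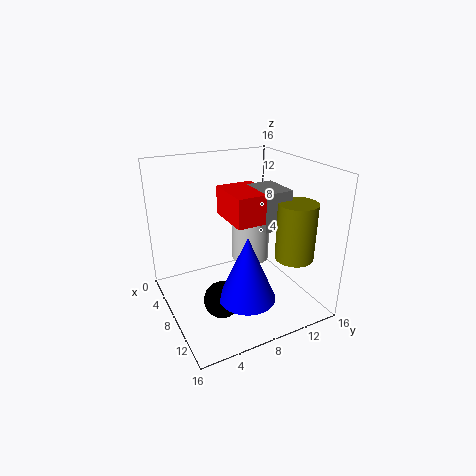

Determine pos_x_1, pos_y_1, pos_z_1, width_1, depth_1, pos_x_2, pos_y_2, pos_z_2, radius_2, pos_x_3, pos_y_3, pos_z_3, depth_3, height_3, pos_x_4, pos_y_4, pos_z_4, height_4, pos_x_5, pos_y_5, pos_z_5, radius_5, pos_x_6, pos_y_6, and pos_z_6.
pos_x_1 = 8
pos_y_1 = 9
pos_z_1 = 10
width_1 = 4
depth_1 = 3
pos_x_2 = 9
pos_y_2 = 9
pos_z_2 = 6
radius_2 = 2
pos_x_3 = 7
pos_y_3 = 6
pos_z_3 = 11
depth_3 = 4
height_3 = 3
pos_x_4 = 12
pos_y_4 = 7
pos_z_4 = 3
height_4 = 7
pos_x_5 = 13
pos_y_5 = 12
pos_z_5 = 7
radius_5 = 2
pos_x_6 = 10
pos_y_6 = 5
pos_z_6 = 2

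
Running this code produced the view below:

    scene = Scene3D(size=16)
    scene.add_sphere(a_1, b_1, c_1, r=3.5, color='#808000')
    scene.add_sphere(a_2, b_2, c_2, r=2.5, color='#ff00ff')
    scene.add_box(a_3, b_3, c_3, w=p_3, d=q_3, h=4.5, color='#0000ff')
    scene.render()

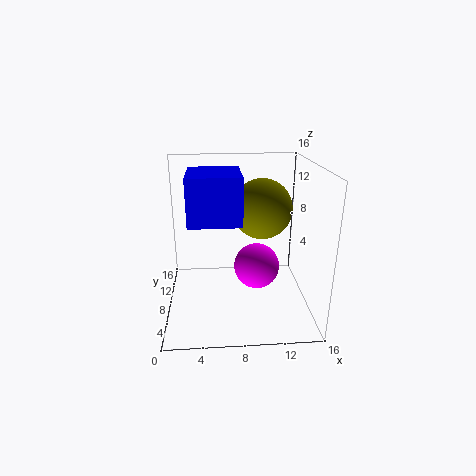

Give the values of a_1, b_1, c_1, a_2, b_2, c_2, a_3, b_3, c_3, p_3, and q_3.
a_1 = 11, b_1 = 10.5, c_1 = 10.5, a_2 = 10, b_2 = 7, c_2 = 5, a_3 = 3, b_3 = 2, c_3 = 11.5, p_3 = 5, q_3 = 5.5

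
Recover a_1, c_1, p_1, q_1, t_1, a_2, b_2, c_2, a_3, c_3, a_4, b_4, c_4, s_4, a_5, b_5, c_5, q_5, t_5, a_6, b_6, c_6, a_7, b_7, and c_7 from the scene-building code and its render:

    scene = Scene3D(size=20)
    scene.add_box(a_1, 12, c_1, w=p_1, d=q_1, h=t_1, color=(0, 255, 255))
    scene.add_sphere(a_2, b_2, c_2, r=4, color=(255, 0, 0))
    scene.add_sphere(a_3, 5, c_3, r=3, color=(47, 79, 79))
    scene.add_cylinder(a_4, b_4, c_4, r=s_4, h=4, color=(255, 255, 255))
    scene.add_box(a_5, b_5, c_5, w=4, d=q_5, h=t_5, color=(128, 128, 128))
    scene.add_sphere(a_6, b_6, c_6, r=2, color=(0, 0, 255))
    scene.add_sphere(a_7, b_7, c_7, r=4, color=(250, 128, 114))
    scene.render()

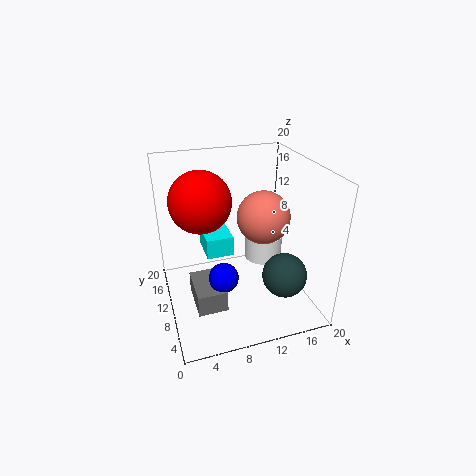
a_1 = 6, c_1 = 6, p_1 = 4, q_1 = 5, t_1 = 3, a_2 = 5, b_2 = 10, c_2 = 16, a_3 = 15, c_3 = 6, a_4 = 16, b_4 = 15, c_4 = 3, s_4 = 3, a_5 = 3, b_5 = 5, c_5 = 2, q_5 = 6, t_5 = 3, a_6 = 7, b_6 = 7, c_6 = 6, a_7 = 15, b_7 = 13, c_7 = 11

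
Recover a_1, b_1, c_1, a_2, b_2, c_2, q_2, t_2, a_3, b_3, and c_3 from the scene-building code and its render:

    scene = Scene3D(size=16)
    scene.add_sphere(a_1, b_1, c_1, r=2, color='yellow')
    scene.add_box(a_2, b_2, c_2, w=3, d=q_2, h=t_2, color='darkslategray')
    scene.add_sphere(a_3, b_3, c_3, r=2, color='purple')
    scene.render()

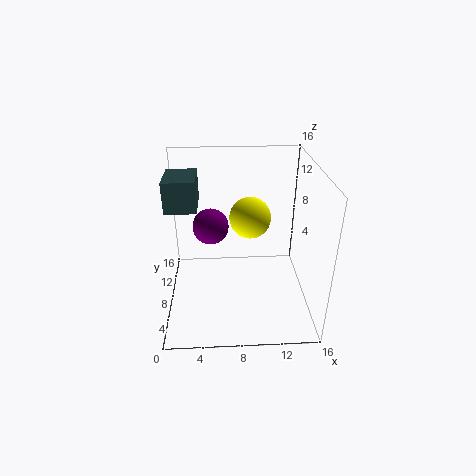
a_1 = 9; b_1 = 5; c_1 = 12; a_2 = 1; b_2 = 4; c_2 = 13; q_2 = 4; t_2 = 3; a_3 = 5; b_3 = 9; c_3 = 9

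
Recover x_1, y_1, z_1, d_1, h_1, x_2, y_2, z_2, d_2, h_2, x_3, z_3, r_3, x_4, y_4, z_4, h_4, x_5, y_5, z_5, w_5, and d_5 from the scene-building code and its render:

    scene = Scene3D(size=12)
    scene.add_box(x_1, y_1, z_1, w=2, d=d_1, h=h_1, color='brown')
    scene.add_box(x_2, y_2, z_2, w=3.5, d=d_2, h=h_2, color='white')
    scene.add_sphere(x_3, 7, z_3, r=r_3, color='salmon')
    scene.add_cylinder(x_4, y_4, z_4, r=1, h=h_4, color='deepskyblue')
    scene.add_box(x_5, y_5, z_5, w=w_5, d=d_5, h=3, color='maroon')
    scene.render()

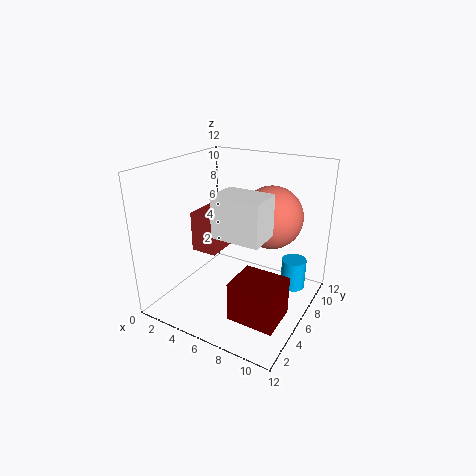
x_1 = 4, y_1 = 2.5, z_1 = 6, d_1 = 3, h_1 = 3, x_2 = 6.5, y_2 = 1.5, z_2 = 8, d_2 = 2.5, h_2 = 3, x_3 = 8.5, z_3 = 8, r_3 = 2.5, x_4 = 10.5, y_4 = 7.5, z_4 = 2, h_4 = 2.5, x_5 = 8, y_5 = 1, z_5 = 2, w_5 = 3.5, d_5 = 3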